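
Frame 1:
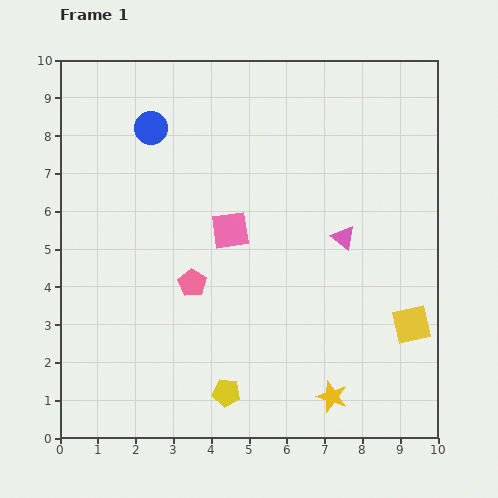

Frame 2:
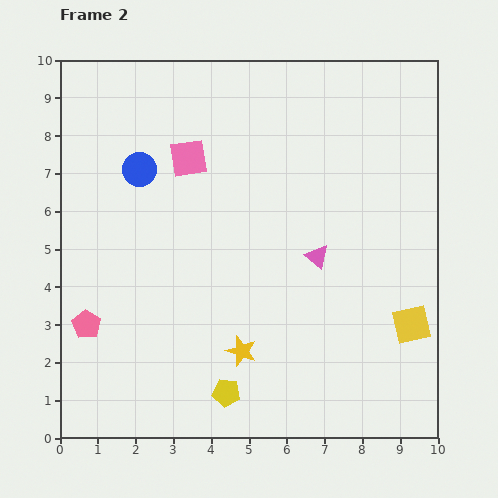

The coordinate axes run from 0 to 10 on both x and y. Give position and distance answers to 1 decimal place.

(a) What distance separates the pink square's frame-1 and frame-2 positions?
2.2

The pink square moved from (4.5, 5.5) to (3.4, 7.4), a distance of √(1.1² + 1.9²) ≈ 2.2.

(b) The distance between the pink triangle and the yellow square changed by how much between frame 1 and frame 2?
+0.2

Distance in frame 1: 2.9. Distance in frame 2: 3.1.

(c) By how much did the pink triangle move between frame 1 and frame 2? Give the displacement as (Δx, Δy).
(-0.7, -0.5)

The pink triangle was at (7.5, 5.3) in frame 1 and (6.8, 4.8) in frame 2.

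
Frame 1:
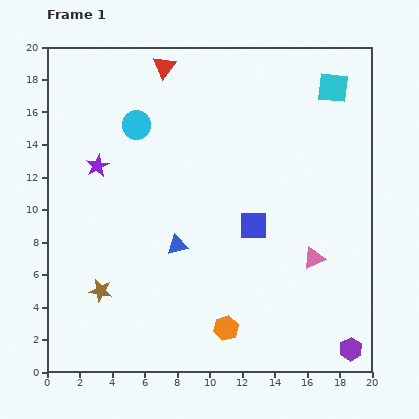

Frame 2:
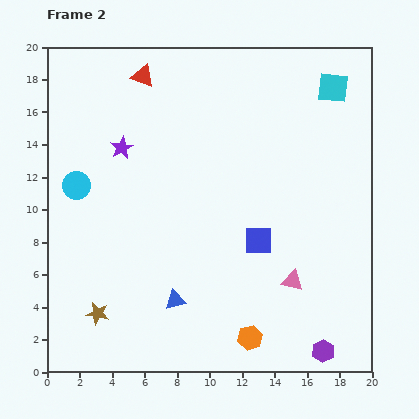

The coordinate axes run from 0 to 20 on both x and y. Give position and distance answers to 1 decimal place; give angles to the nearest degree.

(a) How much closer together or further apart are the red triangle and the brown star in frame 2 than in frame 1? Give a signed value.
+0.6

Distance in frame 1: 14.3. Distance in frame 2: 14.9.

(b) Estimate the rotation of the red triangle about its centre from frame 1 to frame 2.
49° counter-clockwise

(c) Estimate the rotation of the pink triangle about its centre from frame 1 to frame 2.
39° clockwise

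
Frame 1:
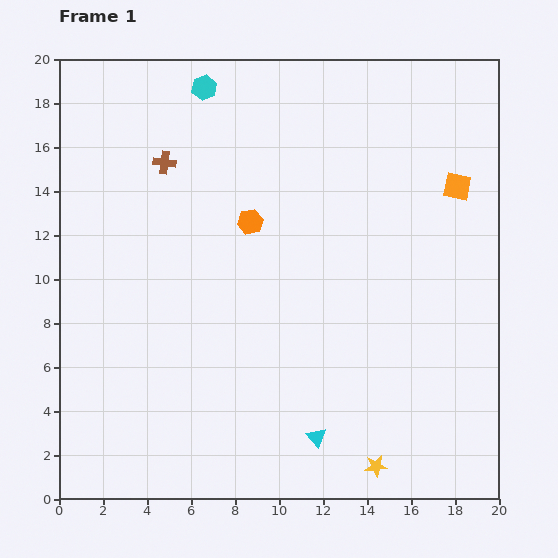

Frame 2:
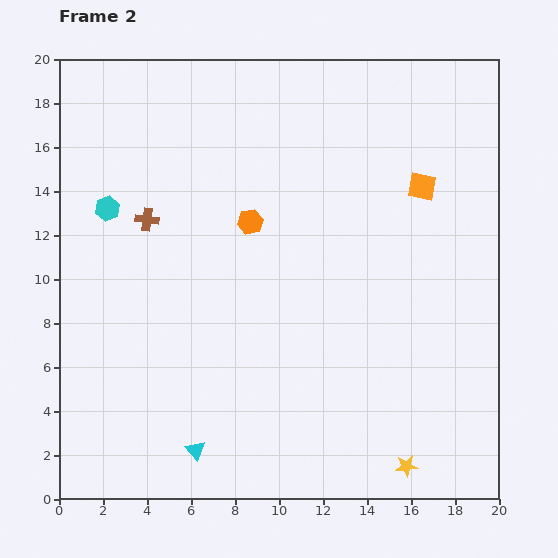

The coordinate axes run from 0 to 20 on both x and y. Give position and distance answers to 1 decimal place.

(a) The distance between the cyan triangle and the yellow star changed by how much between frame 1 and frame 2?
+6.6

Distance in frame 1: 3.0. Distance in frame 2: 9.6.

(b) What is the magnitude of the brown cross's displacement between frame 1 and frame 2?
2.7

The brown cross moved from (4.8, 15.3) to (4.0, 12.7), a distance of √(0.8² + 2.6²) ≈ 2.7.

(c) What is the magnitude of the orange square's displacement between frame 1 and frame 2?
1.6

The orange square moved from (18.1, 14.2) to (16.5, 14.2), a distance of √(1.6² + 0.0²) ≈ 1.6.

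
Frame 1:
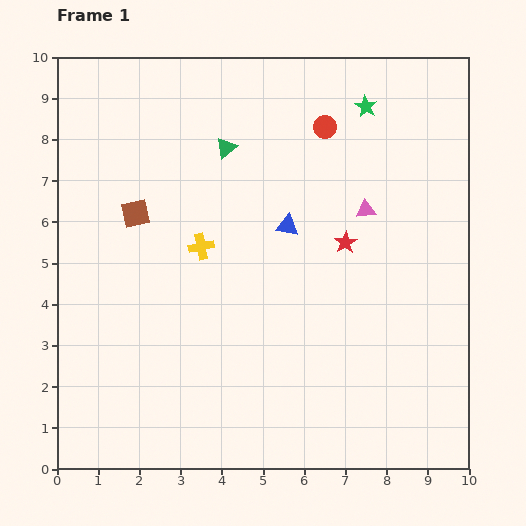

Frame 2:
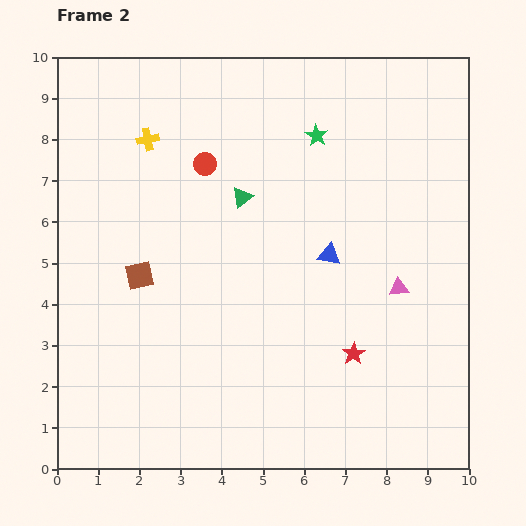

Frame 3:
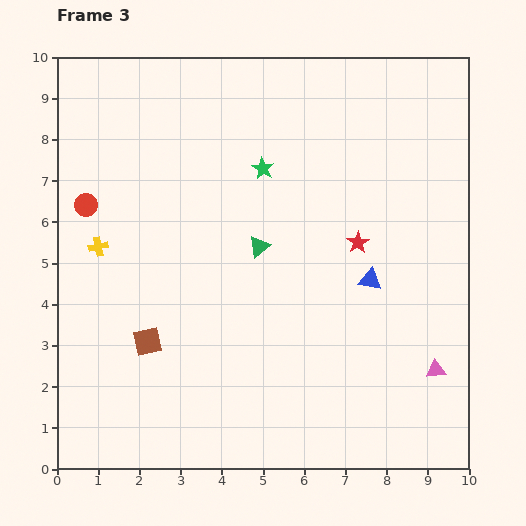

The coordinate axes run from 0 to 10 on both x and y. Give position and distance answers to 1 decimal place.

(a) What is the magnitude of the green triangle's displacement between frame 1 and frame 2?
1.3

The green triangle moved from (4.1, 7.8) to (4.5, 6.6), a distance of √(0.4² + 1.2²) ≈ 1.3.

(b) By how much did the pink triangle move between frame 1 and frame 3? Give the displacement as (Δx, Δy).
(1.7, -3.9)

The pink triangle was at (7.5, 6.3) in frame 1 and (9.2, 2.4) in frame 3.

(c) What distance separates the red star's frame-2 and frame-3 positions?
2.7

The red star moved from (7.2, 2.8) to (7.3, 5.5), a distance of √(0.1² + 2.7²) ≈ 2.7.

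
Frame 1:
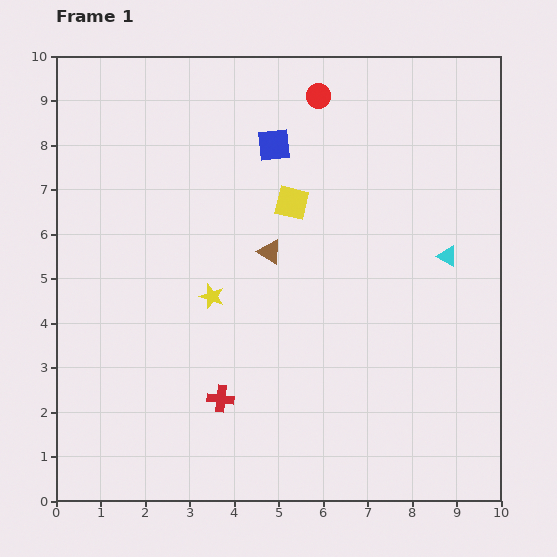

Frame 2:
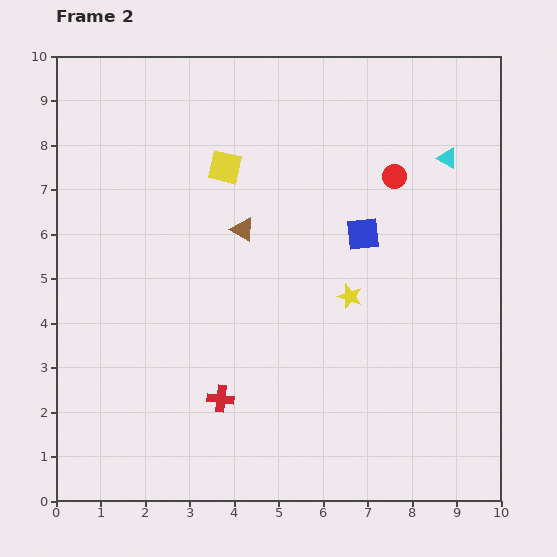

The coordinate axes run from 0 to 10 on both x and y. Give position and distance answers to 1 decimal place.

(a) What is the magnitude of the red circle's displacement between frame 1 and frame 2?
2.5

The red circle moved from (5.9, 9.1) to (7.6, 7.3), a distance of √(1.7² + 1.8²) ≈ 2.5.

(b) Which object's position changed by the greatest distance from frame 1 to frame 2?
the yellow star

(moved 3.1; next 2.8)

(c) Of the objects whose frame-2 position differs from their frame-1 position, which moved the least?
the brown triangle

(moved 0.8)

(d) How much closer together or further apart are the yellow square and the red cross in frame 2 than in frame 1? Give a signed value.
+0.5

Distance in frame 1: 4.7. Distance in frame 2: 5.2.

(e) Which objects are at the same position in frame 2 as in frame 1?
the red cross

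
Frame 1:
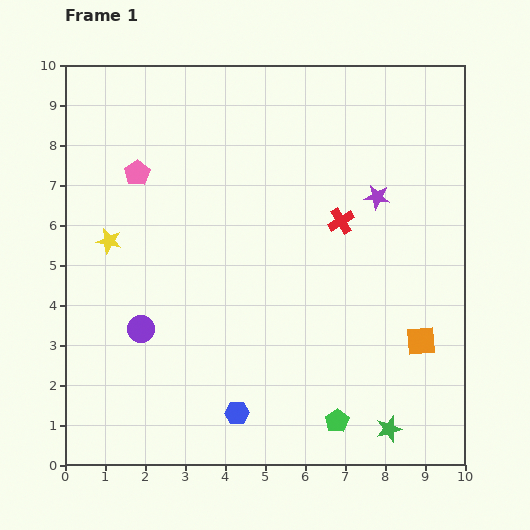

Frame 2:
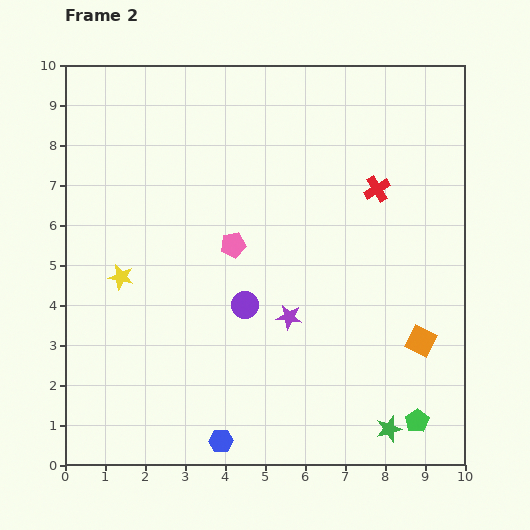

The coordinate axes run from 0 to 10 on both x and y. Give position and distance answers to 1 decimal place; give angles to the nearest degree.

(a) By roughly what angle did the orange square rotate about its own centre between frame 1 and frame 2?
29° clockwise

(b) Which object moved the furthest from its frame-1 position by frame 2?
the purple star

(moved 3.7; next 3.0)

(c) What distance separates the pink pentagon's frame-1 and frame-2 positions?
3.0

The pink pentagon moved from (1.8, 7.3) to (4.2, 5.5), a distance of √(2.4² + 1.8²) ≈ 3.0.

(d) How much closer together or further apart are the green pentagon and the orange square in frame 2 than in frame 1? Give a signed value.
-0.9

Distance in frame 1: 2.9. Distance in frame 2: 2.0.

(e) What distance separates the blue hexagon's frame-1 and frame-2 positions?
0.8

The blue hexagon moved from (4.3, 1.3) to (3.9, 0.6), a distance of √(0.4² + 0.7²) ≈ 0.8.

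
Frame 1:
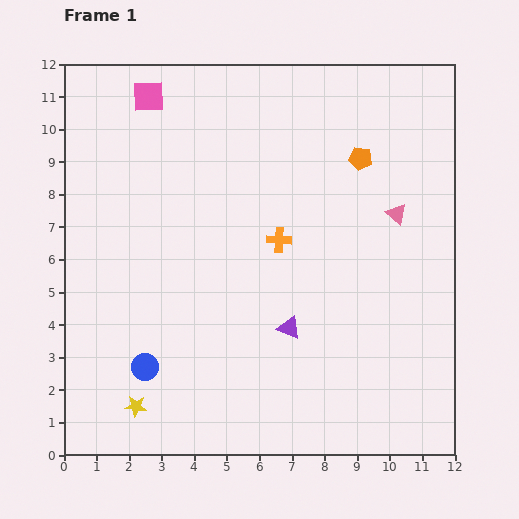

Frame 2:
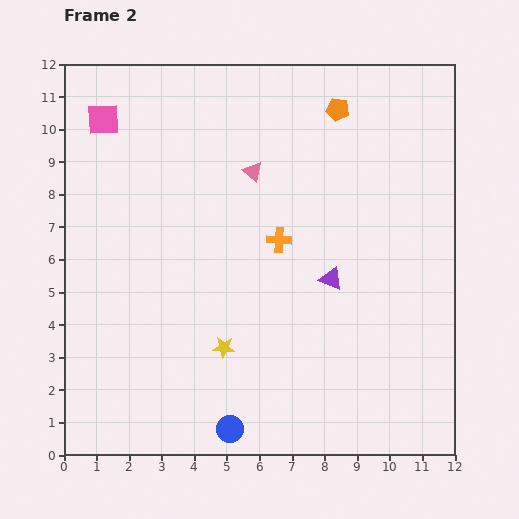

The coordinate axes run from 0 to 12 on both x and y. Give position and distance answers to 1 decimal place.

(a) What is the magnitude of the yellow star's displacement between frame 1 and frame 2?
3.2

The yellow star moved from (2.2, 1.5) to (4.9, 3.3), a distance of √(2.7² + 1.8²) ≈ 3.2.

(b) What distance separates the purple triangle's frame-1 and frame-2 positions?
2.0

The purple triangle moved from (6.9, 3.9) to (8.2, 5.4), a distance of √(1.3² + 1.5²) ≈ 2.0.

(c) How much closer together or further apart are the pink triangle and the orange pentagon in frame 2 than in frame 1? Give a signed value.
+1.2

Distance in frame 1: 2.0. Distance in frame 2: 3.2.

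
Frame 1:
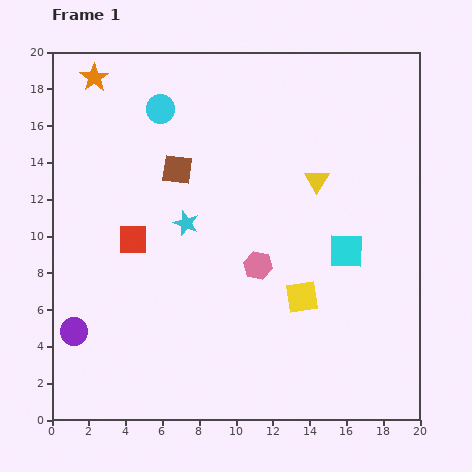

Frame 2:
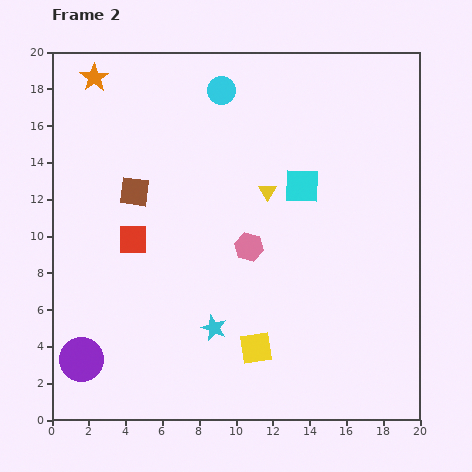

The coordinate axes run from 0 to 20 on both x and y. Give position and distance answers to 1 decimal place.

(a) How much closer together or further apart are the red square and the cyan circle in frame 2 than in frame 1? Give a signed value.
+2.1

Distance in frame 1: 7.3. Distance in frame 2: 9.4.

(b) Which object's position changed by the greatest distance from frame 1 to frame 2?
the cyan star

(moved 5.9; next 4.2)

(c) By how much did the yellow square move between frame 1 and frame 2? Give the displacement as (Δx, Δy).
(-2.5, -2.8)

The yellow square was at (13.6, 6.7) in frame 1 and (11.1, 3.9) in frame 2.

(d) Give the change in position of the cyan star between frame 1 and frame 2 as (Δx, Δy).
(1.5, -5.7)

The cyan star was at (7.3, 10.7) in frame 1 and (8.8, 5.0) in frame 2.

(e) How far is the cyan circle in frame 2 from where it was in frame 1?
3.4

The cyan circle moved from (5.9, 16.9) to (9.2, 17.9), a distance of √(3.3² + 1.0²) ≈ 3.4.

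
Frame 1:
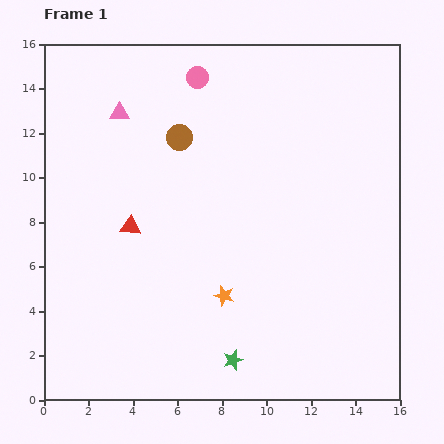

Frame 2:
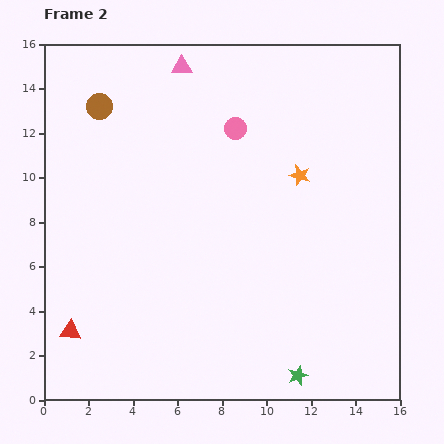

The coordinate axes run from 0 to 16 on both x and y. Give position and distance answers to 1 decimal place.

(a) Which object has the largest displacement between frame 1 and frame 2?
the orange star

(moved 6.4; next 5.4)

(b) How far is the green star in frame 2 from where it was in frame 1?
3.0

The green star moved from (8.5, 1.8) to (11.4, 1.1), a distance of √(2.9² + 0.7²) ≈ 3.0.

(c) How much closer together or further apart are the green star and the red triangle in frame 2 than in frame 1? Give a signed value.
+2.8

Distance in frame 1: 7.6. Distance in frame 2: 10.4.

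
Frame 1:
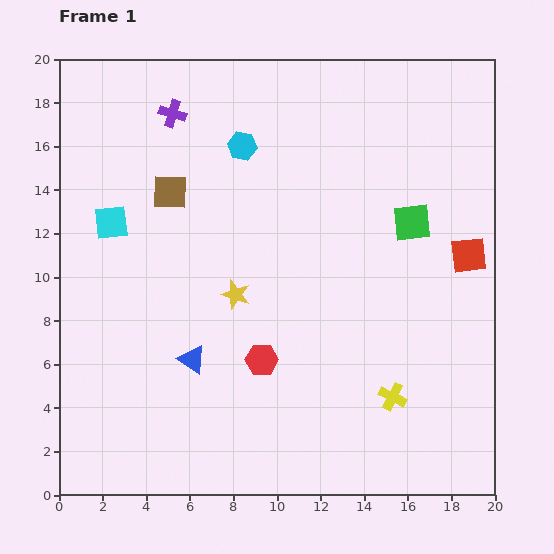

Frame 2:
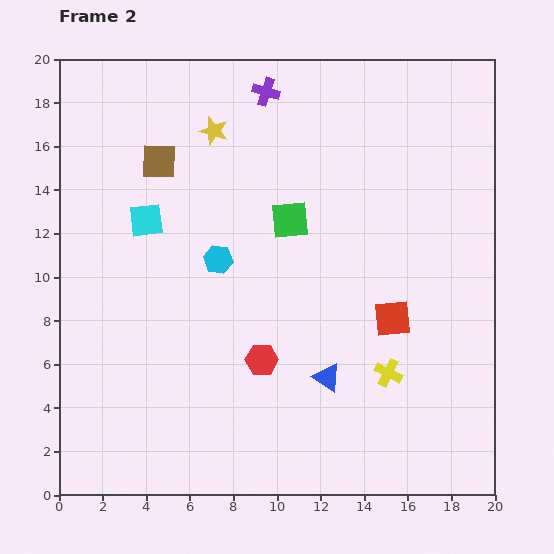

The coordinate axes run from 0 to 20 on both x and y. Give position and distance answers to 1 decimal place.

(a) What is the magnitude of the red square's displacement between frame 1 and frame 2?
4.5

The red square moved from (18.8, 11.0) to (15.3, 8.1), a distance of √(3.5² + 2.9²) ≈ 4.5.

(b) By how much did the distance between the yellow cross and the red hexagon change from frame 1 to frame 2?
-0.4

Distance in frame 1: 6.2. Distance in frame 2: 5.8.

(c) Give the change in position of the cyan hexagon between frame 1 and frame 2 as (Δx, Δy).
(-1.1, -5.2)

The cyan hexagon was at (8.4, 16.0) in frame 1 and (7.3, 10.8) in frame 2.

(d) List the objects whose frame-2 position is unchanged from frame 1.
the red hexagon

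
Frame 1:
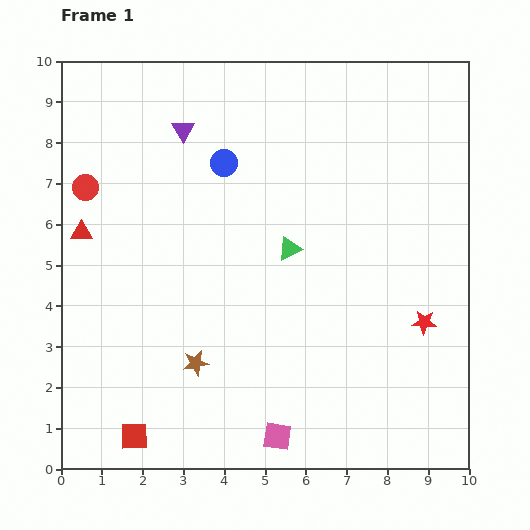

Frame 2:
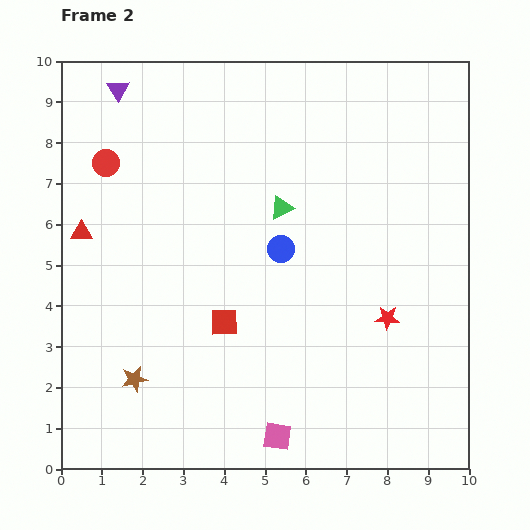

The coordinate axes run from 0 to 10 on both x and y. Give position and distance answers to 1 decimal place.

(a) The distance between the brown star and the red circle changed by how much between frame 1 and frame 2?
+0.2

Distance in frame 1: 5.1. Distance in frame 2: 5.3.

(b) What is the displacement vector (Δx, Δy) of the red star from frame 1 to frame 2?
(-0.9, 0.1)

The red star was at (8.9, 3.6) in frame 1 and (8.0, 3.7) in frame 2.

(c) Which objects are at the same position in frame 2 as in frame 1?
the pink square, the red triangle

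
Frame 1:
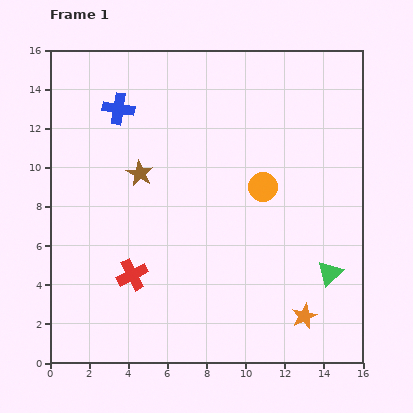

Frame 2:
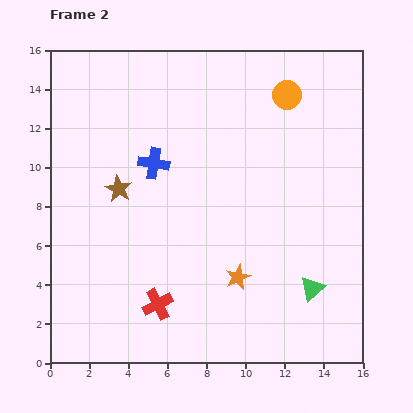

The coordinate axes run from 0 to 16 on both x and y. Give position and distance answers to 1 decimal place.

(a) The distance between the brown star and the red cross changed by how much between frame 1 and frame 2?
+1.0

Distance in frame 1: 5.2. Distance in frame 2: 6.2.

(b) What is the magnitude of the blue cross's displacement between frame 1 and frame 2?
3.3

The blue cross moved from (3.5, 13.0) to (5.3, 10.2), a distance of √(1.8² + 2.8²) ≈ 3.3.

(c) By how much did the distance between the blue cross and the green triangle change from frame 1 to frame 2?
-3.4

Distance in frame 1: 13.7. Distance in frame 2: 10.3.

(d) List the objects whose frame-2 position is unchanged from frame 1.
none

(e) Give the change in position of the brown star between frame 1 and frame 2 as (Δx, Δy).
(-1.1, -0.8)

The brown star was at (4.6, 9.7) in frame 1 and (3.5, 8.9) in frame 2.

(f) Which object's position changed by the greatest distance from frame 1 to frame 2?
the orange circle

(moved 4.9; next 3.9)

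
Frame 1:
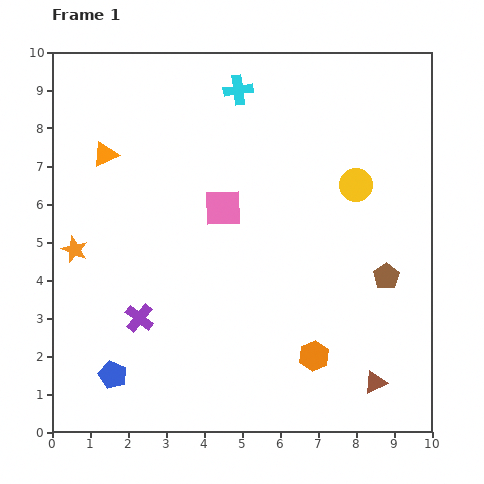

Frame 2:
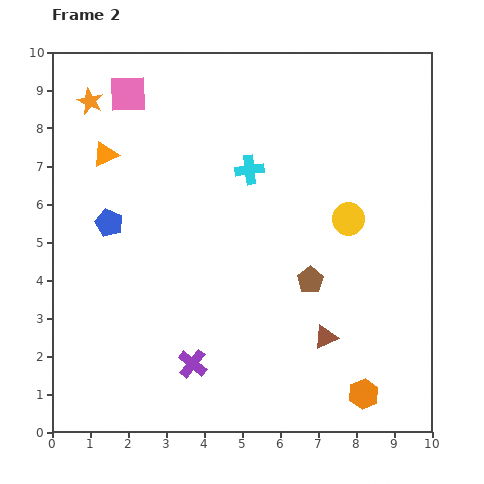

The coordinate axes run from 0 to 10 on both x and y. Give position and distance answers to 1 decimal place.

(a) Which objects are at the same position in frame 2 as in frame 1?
the orange triangle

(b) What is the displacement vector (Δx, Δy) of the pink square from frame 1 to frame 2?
(-2.5, 3.0)

The pink square was at (4.5, 5.9) in frame 1 and (2.0, 8.9) in frame 2.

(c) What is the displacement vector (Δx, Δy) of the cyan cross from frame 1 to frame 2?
(0.3, -2.1)

The cyan cross was at (4.9, 9.0) in frame 1 and (5.2, 6.9) in frame 2.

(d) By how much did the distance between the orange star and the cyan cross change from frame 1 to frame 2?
-1.4

Distance in frame 1: 6.0. Distance in frame 2: 4.6.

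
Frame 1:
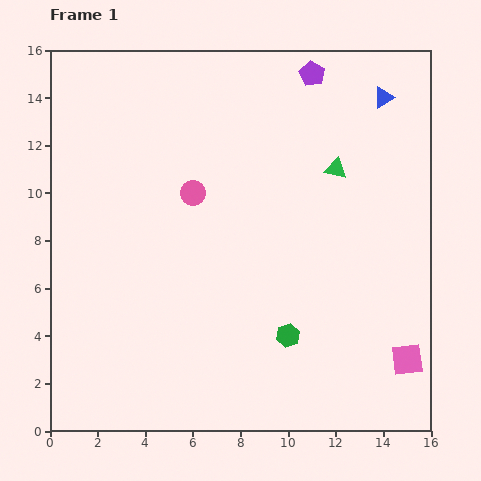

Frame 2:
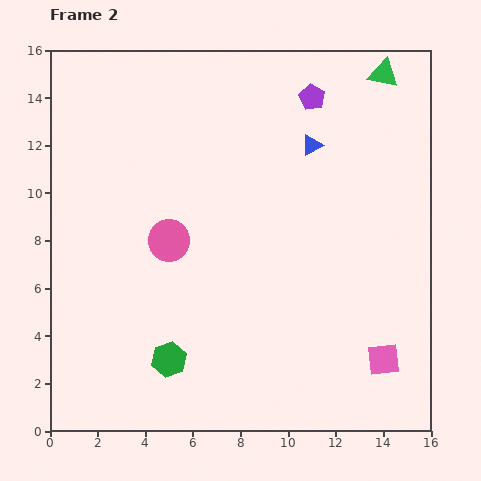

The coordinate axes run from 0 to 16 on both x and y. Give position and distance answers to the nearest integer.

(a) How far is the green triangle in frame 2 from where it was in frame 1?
4

The green triangle moved from (12, 11) to (14, 15), a distance of √(2² + 4²) ≈ 4.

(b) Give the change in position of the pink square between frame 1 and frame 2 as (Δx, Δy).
(-1, 0)

The pink square was at (15, 3) in frame 1 and (14, 3) in frame 2.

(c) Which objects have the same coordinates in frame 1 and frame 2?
none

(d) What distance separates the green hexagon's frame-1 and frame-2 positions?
5

The green hexagon moved from (10, 4) to (5, 3), a distance of √(5² + 1²) ≈ 5.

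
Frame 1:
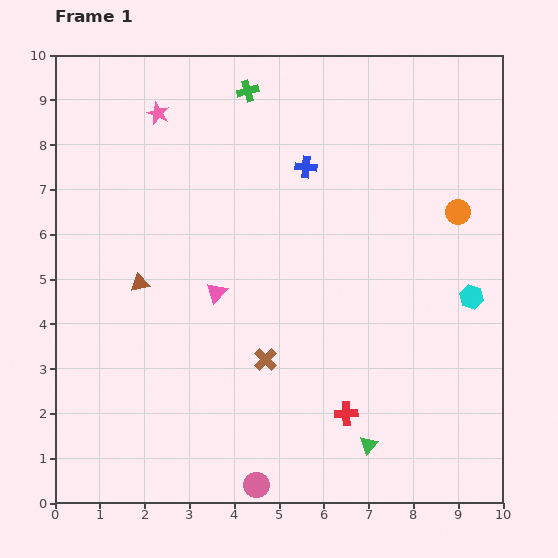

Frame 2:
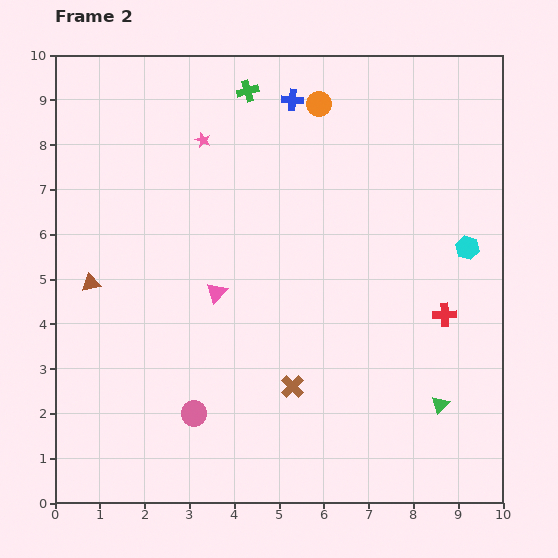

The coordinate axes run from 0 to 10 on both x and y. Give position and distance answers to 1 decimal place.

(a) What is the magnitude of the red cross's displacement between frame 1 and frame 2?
3.1

The red cross moved from (6.5, 2.0) to (8.7, 4.2), a distance of √(2.2² + 2.2²) ≈ 3.1.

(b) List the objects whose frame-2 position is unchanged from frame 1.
the pink triangle, the green cross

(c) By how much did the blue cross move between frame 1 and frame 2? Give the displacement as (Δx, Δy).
(-0.3, 1.5)

The blue cross was at (5.6, 7.5) in frame 1 and (5.3, 9.0) in frame 2.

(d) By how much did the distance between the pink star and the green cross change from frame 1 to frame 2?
-0.6

Distance in frame 1: 2.1. Distance in frame 2: 1.5.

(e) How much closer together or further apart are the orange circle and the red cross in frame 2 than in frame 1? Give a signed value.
+0.4

Distance in frame 1: 5.1. Distance in frame 2: 5.5.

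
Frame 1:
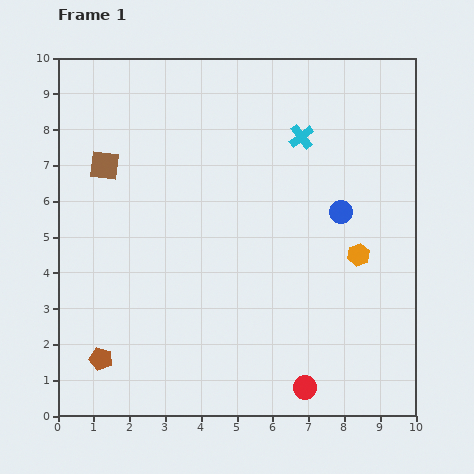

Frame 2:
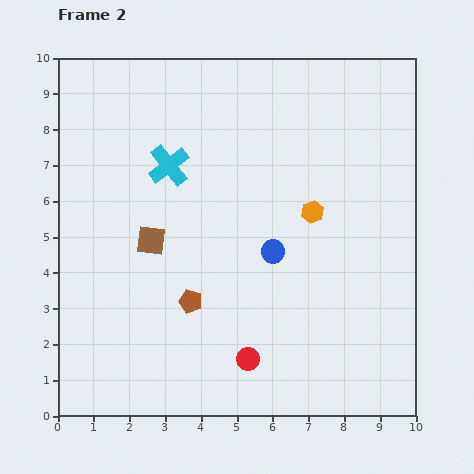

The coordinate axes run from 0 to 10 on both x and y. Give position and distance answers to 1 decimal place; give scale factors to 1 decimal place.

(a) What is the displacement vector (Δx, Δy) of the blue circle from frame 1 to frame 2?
(-1.9, -1.1)

The blue circle was at (7.9, 5.7) in frame 1 and (6.0, 4.6) in frame 2.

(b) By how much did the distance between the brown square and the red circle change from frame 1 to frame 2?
-4.1

Distance in frame 1: 8.4. Distance in frame 2: 4.3.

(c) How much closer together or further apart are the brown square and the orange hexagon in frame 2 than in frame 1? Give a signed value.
-2.9

Distance in frame 1: 7.5. Distance in frame 2: 4.6.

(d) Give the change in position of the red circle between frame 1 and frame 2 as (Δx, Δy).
(-1.6, 0.8)

The red circle was at (6.9, 0.8) in frame 1 and (5.3, 1.6) in frame 2.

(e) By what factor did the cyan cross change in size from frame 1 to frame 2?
1.7×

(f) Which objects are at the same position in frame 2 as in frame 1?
none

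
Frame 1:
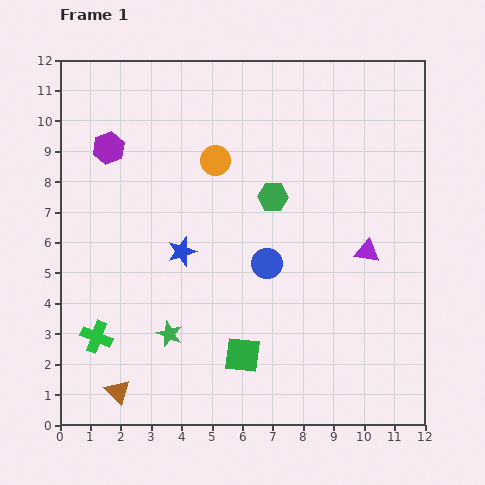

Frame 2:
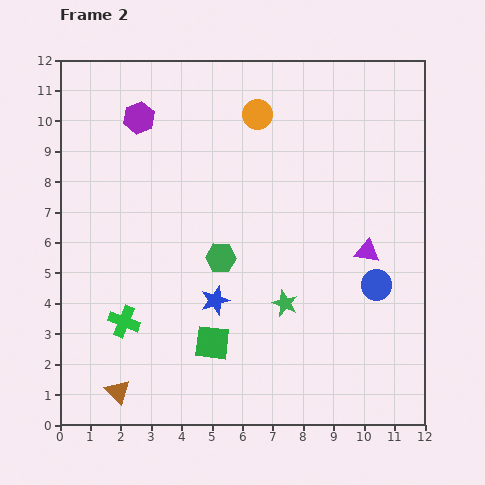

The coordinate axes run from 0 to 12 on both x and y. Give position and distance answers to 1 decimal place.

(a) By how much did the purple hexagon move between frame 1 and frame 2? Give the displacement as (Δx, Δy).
(1.0, 1.0)

The purple hexagon was at (1.6, 9.1) in frame 1 and (2.6, 10.1) in frame 2.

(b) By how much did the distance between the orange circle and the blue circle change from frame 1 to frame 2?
+3.0

Distance in frame 1: 3.8. Distance in frame 2: 6.8.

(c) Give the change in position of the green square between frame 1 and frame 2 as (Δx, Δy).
(-1.0, 0.4)

The green square was at (6.0, 2.3) in frame 1 and (5.0, 2.7) in frame 2.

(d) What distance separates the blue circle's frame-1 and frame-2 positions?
3.7

The blue circle moved from (6.8, 5.3) to (10.4, 4.6), a distance of √(3.6² + 0.7²) ≈ 3.7.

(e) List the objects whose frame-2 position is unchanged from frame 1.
the purple triangle, the brown triangle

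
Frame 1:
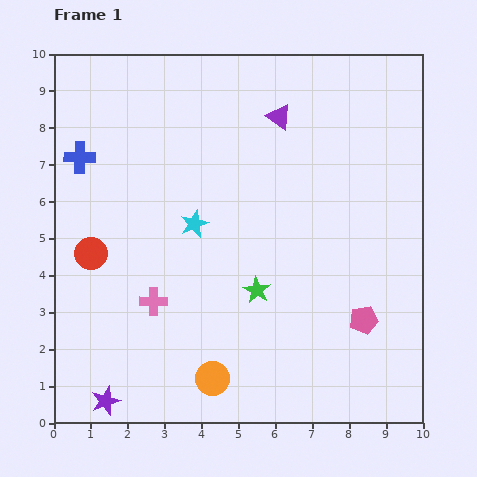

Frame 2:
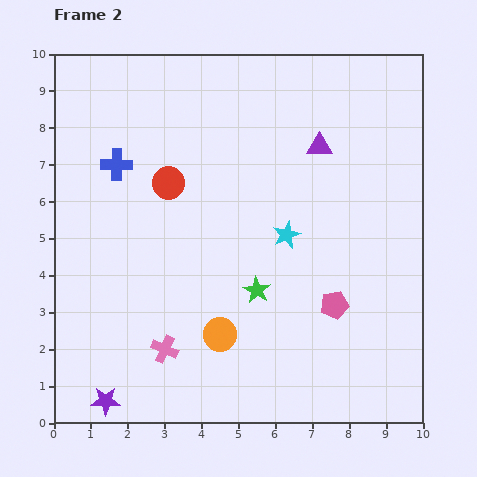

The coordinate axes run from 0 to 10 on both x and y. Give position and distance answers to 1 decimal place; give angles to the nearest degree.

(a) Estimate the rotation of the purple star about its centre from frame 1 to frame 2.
20° clockwise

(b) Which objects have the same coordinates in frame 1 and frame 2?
the green star, the purple star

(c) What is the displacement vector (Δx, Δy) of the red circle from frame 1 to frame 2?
(2.1, 1.9)

The red circle was at (1.0, 4.6) in frame 1 and (3.1, 6.5) in frame 2.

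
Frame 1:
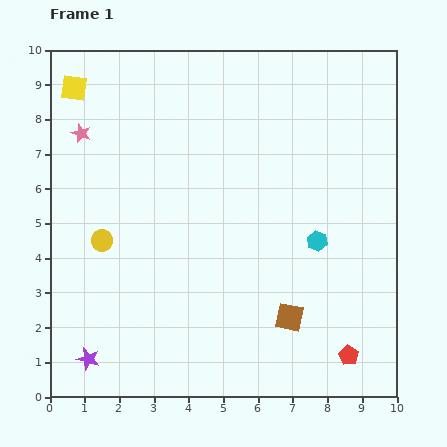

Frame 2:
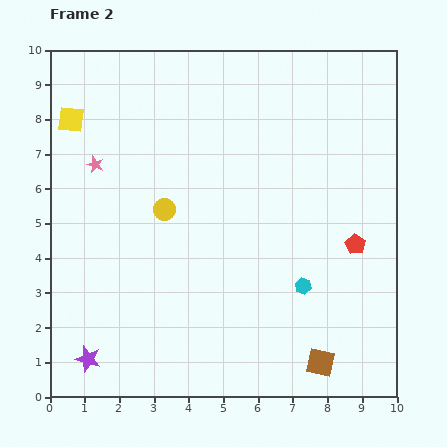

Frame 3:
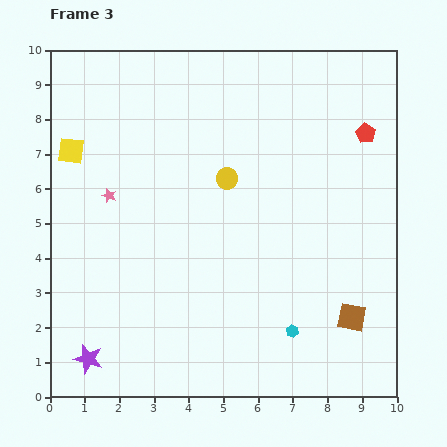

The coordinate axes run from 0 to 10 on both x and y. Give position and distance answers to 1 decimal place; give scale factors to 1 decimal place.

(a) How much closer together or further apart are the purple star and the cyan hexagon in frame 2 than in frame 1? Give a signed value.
-0.9

Distance in frame 1: 7.4. Distance in frame 2: 6.5.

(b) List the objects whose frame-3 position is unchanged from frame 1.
the purple star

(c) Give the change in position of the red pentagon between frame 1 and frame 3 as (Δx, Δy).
(0.5, 6.4)

The red pentagon was at (8.6, 1.2) in frame 1 and (9.1, 7.6) in frame 3.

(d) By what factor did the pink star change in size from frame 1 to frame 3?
0.8×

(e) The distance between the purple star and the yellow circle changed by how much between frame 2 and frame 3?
+1.8

Distance in frame 2: 4.8. Distance in frame 3: 6.6.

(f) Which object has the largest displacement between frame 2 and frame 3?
the red pentagon

(moved 3.2; next 2.0)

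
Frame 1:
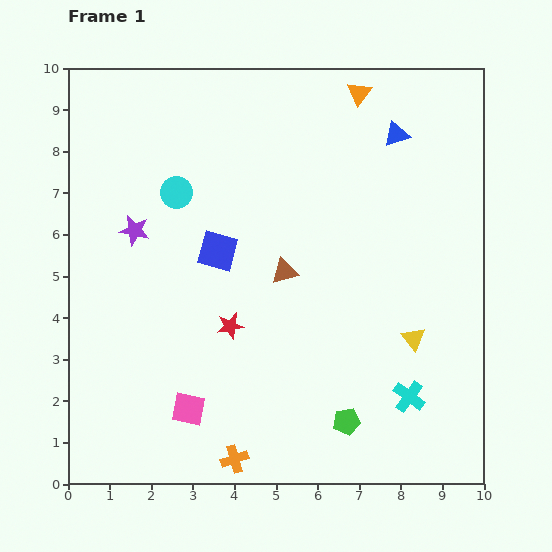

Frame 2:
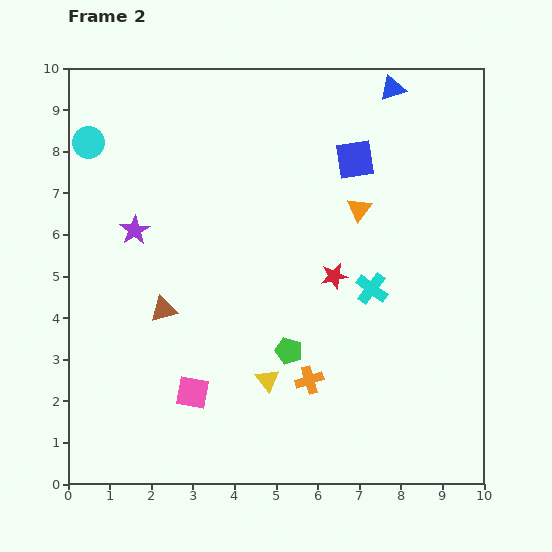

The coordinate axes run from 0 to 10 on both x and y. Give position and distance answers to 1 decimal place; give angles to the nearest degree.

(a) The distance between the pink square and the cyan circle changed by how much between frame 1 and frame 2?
+1.3

Distance in frame 1: 5.2. Distance in frame 2: 6.5.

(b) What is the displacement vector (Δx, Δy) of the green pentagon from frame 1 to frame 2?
(-1.4, 1.7)

The green pentagon was at (6.7, 1.5) in frame 1 and (5.3, 3.2) in frame 2.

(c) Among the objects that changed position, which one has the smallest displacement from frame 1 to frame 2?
the pink square

(moved 0.4)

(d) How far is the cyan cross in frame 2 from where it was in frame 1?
2.8

The cyan cross moved from (8.2, 2.1) to (7.3, 4.7), a distance of √(0.9² + 2.6²) ≈ 2.8.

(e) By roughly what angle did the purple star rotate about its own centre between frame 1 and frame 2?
29° clockwise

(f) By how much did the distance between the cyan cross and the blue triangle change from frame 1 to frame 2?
-1.5

Distance in frame 1: 6.3. Distance in frame 2: 4.8.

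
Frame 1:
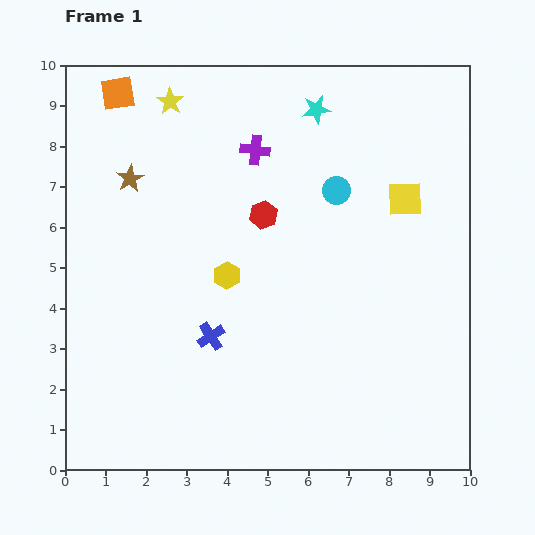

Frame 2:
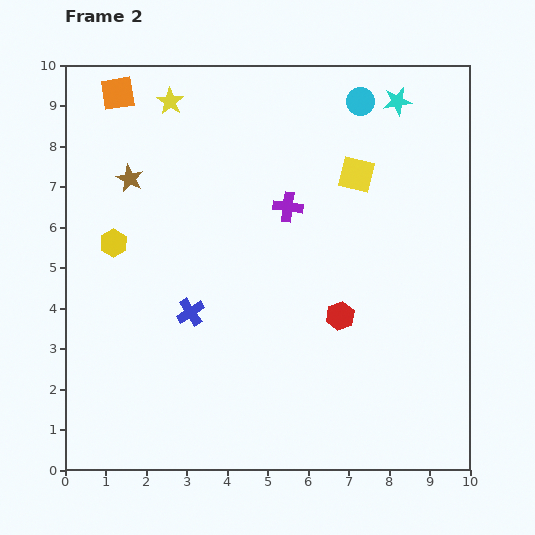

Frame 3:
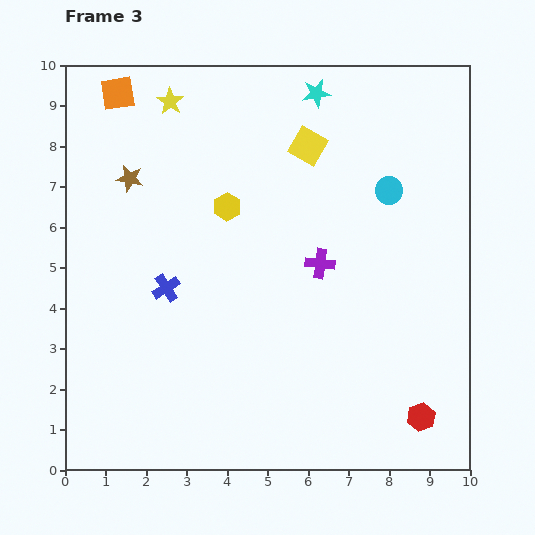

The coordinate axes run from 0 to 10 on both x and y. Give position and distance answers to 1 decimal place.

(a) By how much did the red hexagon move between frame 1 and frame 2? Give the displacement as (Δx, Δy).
(1.9, -2.5)

The red hexagon was at (4.9, 6.3) in frame 1 and (6.8, 3.8) in frame 2.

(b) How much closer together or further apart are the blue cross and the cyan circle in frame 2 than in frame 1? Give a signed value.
+1.9

Distance in frame 1: 4.8. Distance in frame 2: 6.7.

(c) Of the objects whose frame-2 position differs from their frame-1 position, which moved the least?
the blue cross

(moved 0.8)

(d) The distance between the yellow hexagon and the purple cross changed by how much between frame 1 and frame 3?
-0.5

Distance in frame 1: 3.2. Distance in frame 3: 2.7.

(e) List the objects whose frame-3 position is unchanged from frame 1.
the brown star, the yellow star, the orange square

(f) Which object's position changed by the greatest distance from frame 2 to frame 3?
the red hexagon

(moved 3.2; next 2.9)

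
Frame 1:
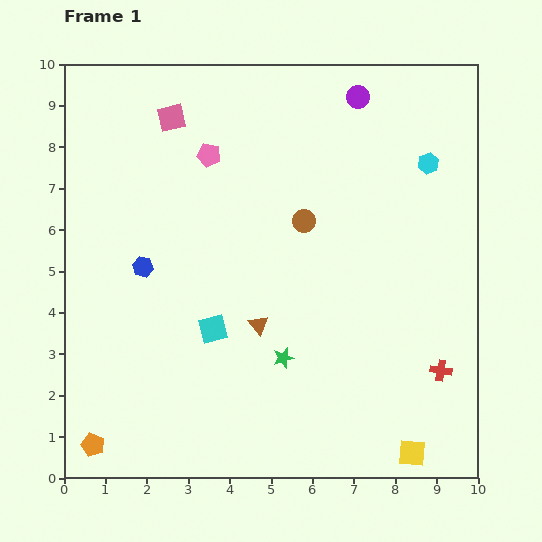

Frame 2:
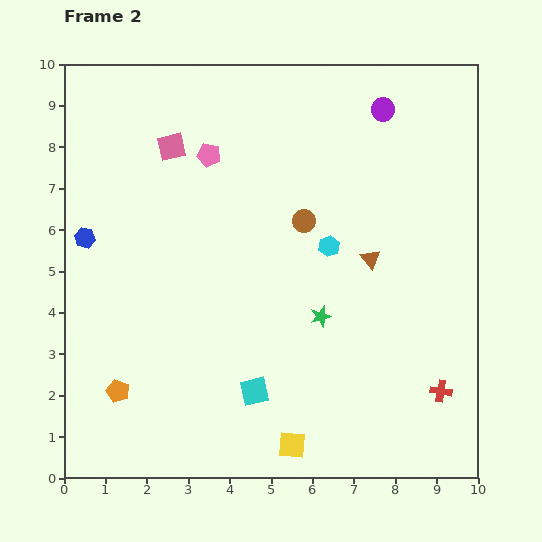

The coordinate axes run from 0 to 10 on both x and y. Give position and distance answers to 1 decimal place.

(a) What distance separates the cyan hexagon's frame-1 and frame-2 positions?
3.1

The cyan hexagon moved from (8.8, 7.6) to (6.4, 5.6), a distance of √(2.4² + 2.0²) ≈ 3.1.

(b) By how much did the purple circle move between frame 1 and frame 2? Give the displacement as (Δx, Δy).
(0.6, -0.3)

The purple circle was at (7.1, 9.2) in frame 1 and (7.7, 8.9) in frame 2.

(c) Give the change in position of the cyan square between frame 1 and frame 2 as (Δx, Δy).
(1.0, -1.5)

The cyan square was at (3.6, 3.6) in frame 1 and (4.6, 2.1) in frame 2.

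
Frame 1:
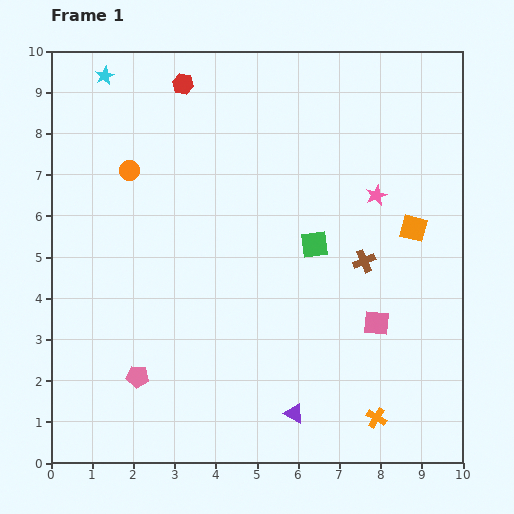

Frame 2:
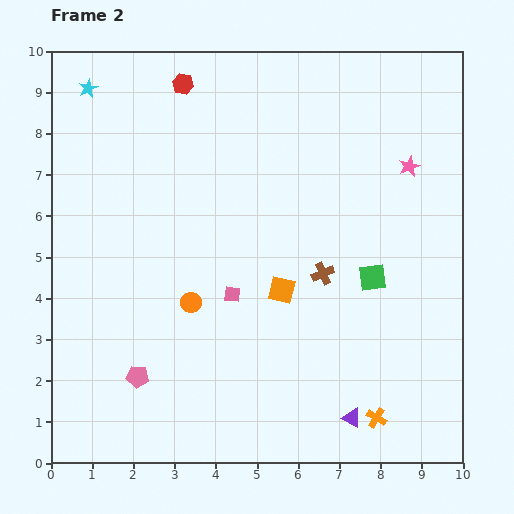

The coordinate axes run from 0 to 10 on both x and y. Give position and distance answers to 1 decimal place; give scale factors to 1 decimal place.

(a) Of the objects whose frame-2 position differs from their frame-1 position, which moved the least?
the cyan star

(moved 0.5)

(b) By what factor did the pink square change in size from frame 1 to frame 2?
0.6×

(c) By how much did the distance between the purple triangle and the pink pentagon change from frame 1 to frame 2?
+1.4

Distance in frame 1: 3.9. Distance in frame 2: 5.3.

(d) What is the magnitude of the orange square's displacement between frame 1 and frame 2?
3.5

The orange square moved from (8.8, 5.7) to (5.6, 4.2), a distance of √(3.2² + 1.5²) ≈ 3.5.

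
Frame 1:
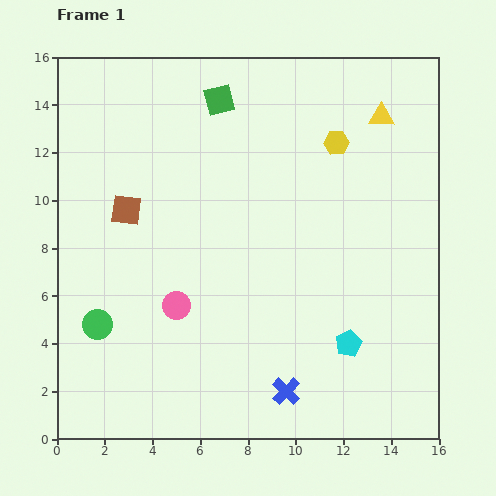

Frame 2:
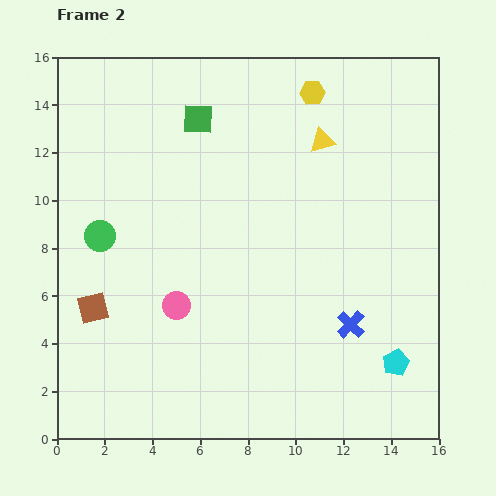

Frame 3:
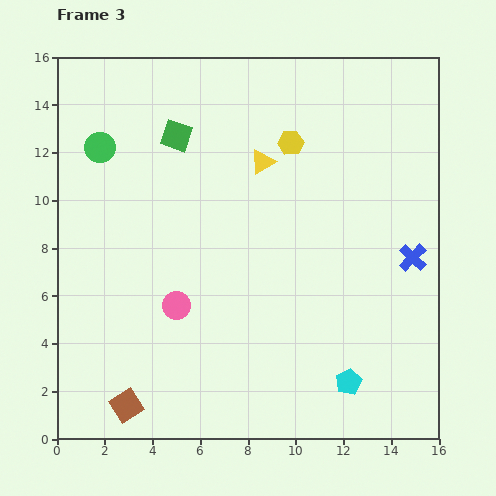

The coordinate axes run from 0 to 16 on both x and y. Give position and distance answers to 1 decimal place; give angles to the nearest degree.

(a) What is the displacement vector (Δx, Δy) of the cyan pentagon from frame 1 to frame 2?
(2.0, -0.8)

The cyan pentagon was at (12.2, 4.0) in frame 1 and (14.2, 3.2) in frame 2.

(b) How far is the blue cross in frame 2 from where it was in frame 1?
3.9

The blue cross moved from (9.6, 2.0) to (12.3, 4.8), a distance of √(2.7² + 2.8²) ≈ 3.9.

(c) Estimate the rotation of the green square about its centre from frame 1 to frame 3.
34° clockwise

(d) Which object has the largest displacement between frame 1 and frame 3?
the brown square

(moved 8.2; next 7.7)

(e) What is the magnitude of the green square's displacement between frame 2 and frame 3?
1.1

The green square moved from (5.9, 13.4) to (5.0, 12.7), a distance of √(0.9² + 0.7²) ≈ 1.1.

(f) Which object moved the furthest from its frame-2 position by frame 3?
the brown square

(moved 4.3; next 3.8)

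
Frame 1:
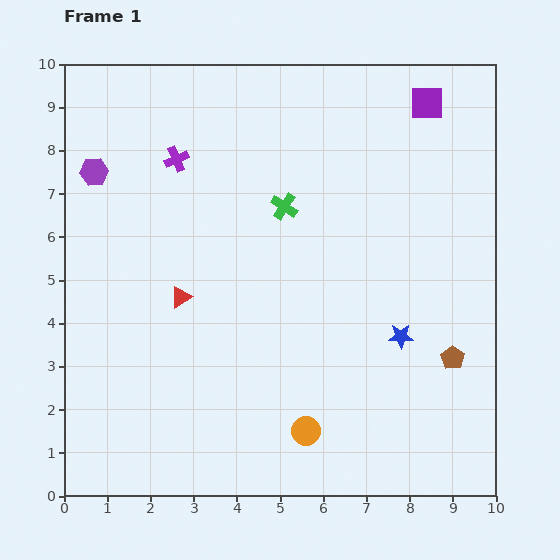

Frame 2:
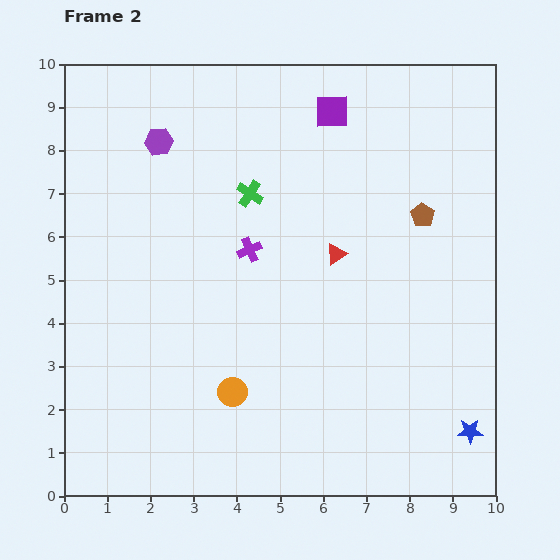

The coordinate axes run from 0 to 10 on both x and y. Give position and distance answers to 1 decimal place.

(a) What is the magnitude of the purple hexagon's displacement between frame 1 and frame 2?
1.7

The purple hexagon moved from (0.7, 7.5) to (2.2, 8.2), a distance of √(1.5² + 0.7²) ≈ 1.7.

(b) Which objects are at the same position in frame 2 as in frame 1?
none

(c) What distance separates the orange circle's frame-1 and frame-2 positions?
1.9

The orange circle moved from (5.6, 1.5) to (3.9, 2.4), a distance of √(1.7² + 0.9²) ≈ 1.9.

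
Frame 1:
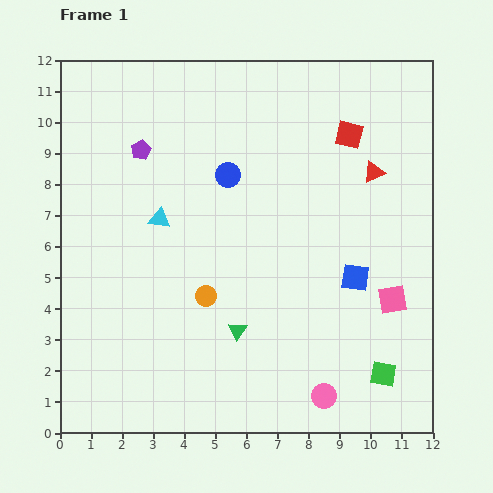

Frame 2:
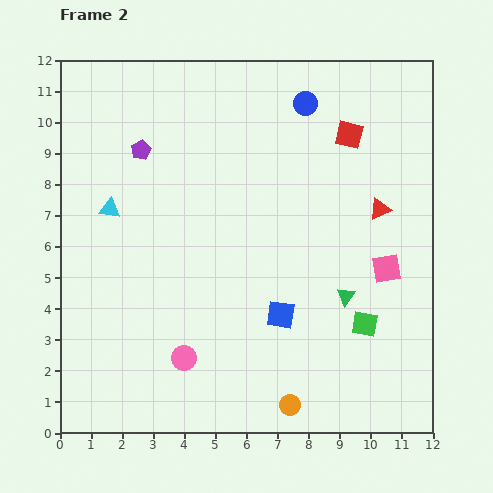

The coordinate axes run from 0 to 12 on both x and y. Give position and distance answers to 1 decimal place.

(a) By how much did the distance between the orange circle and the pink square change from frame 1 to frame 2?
-0.6

Distance in frame 1: 6.0. Distance in frame 2: 5.4.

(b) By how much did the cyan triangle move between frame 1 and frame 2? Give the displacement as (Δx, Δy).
(-1.6, 0.3)

The cyan triangle was at (3.2, 6.9) in frame 1 and (1.6, 7.2) in frame 2.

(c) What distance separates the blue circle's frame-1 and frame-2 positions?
3.4

The blue circle moved from (5.4, 8.3) to (7.9, 10.6), a distance of √(2.5² + 2.3²) ≈ 3.4.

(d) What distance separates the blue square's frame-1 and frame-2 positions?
2.7

The blue square moved from (9.5, 5.0) to (7.1, 3.8), a distance of √(2.4² + 1.2²) ≈ 2.7.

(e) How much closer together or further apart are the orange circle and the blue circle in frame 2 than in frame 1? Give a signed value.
+5.7

Distance in frame 1: 4.0. Distance in frame 2: 9.7.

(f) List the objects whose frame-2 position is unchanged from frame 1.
the red square, the purple pentagon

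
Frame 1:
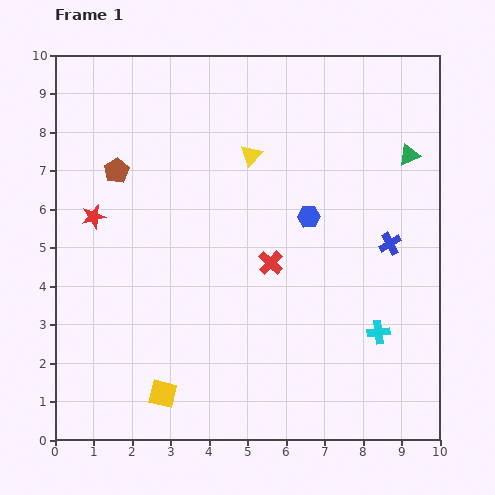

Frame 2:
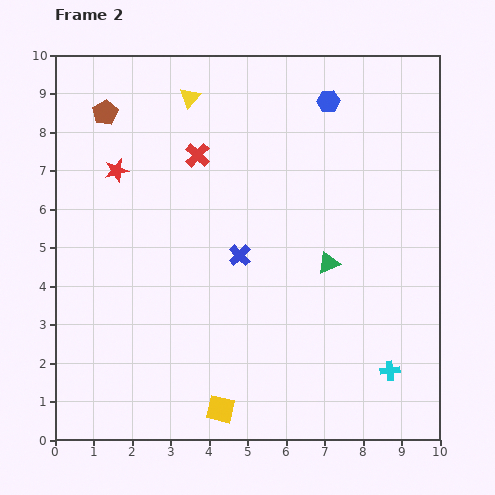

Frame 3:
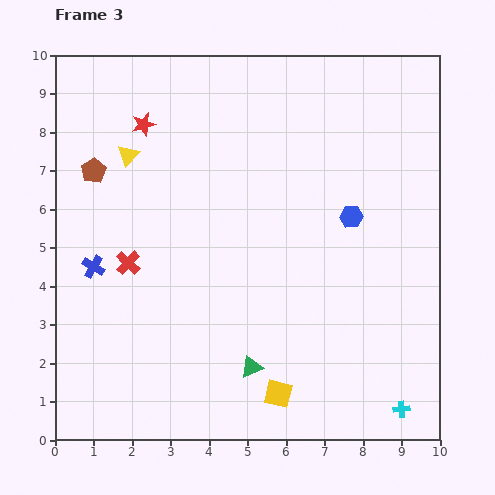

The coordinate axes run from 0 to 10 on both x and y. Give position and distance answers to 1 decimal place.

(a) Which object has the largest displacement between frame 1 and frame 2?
the blue cross

(moved 3.9; next 3.5)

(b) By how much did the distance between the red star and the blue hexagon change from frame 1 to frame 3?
+0.3

Distance in frame 1: 5.6. Distance in frame 3: 5.9.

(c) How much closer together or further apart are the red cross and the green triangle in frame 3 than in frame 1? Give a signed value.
-0.4

Distance in frame 1: 4.6. Distance in frame 3: 4.2.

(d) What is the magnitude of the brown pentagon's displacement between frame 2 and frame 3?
1.5

The brown pentagon moved from (1.3, 8.5) to (1.0, 7.0), a distance of √(0.3² + 1.5²) ≈ 1.5.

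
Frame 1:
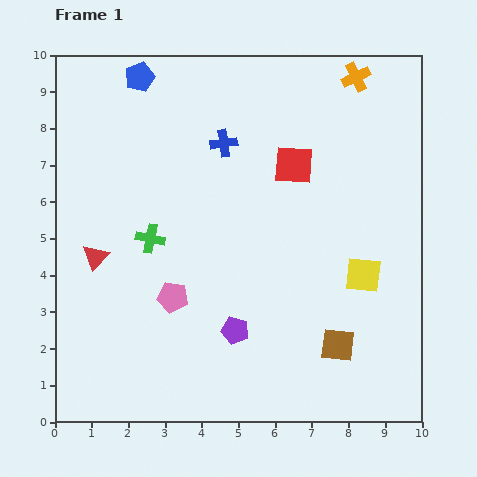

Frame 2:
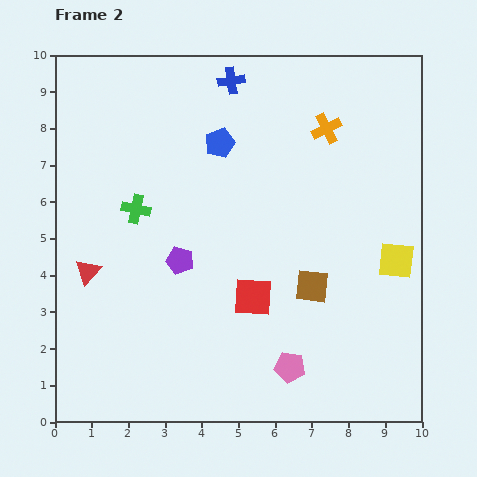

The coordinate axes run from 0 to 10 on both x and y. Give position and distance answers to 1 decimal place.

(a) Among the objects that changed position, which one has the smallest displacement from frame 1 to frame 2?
the red triangle

(moved 0.4)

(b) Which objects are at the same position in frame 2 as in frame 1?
none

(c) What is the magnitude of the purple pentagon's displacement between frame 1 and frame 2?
2.4

The purple pentagon moved from (4.9, 2.5) to (3.4, 4.4), a distance of √(1.5² + 1.9²) ≈ 2.4.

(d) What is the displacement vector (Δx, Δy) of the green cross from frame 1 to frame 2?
(-0.4, 0.8)

The green cross was at (2.6, 5.0) in frame 1 and (2.2, 5.8) in frame 2.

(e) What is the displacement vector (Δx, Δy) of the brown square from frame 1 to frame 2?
(-0.7, 1.6)

The brown square was at (7.7, 2.1) in frame 1 and (7.0, 3.7) in frame 2.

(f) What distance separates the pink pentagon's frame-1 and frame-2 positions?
3.7

The pink pentagon moved from (3.2, 3.4) to (6.4, 1.5), a distance of √(3.2² + 1.9²) ≈ 3.7.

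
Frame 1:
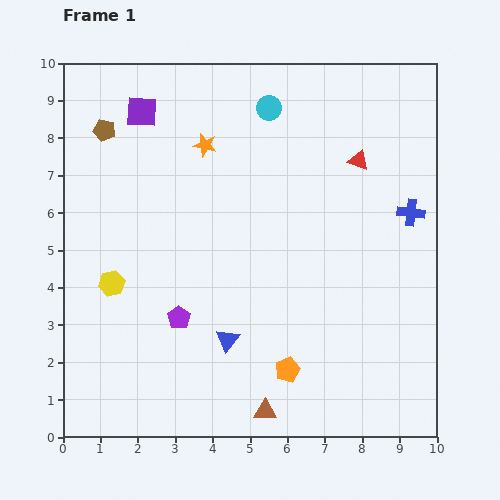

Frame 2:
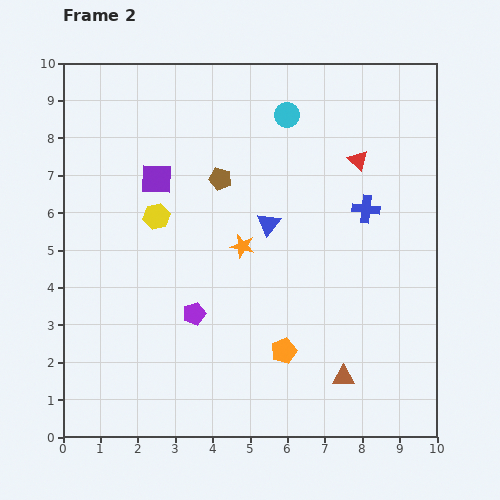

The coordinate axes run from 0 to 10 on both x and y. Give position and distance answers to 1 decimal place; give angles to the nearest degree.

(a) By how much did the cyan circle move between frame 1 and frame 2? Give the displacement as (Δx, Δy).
(0.5, -0.2)

The cyan circle was at (5.5, 8.8) in frame 1 and (6.0, 8.6) in frame 2.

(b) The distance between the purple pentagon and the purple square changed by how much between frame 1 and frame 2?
-1.9

Distance in frame 1: 5.6. Distance in frame 2: 3.7.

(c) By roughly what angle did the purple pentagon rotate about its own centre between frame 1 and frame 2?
18° clockwise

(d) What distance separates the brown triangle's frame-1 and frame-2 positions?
2.3

The brown triangle moved from (5.4, 0.7) to (7.5, 1.6), a distance of √(2.1² + 0.9²) ≈ 2.3.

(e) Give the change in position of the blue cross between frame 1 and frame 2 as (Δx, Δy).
(-1.2, 0.1)

The blue cross was at (9.3, 6.0) in frame 1 and (8.1, 6.1) in frame 2.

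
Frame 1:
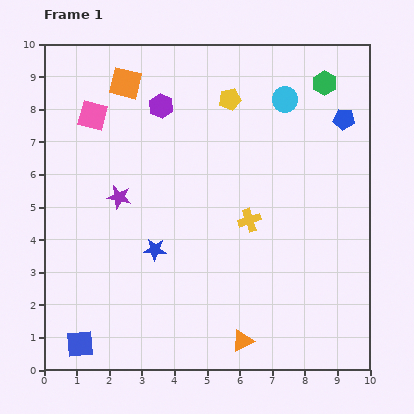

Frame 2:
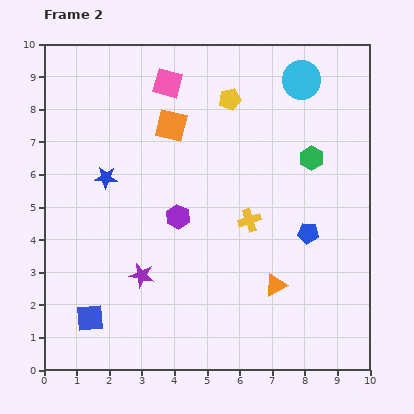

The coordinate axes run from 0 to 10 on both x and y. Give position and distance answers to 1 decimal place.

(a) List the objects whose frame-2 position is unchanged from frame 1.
the yellow cross, the yellow pentagon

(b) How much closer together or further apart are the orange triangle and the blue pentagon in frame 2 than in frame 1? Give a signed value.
-5.6

Distance in frame 1: 7.5. Distance in frame 2: 1.9.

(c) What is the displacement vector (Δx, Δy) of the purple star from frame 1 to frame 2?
(0.7, -2.4)

The purple star was at (2.3, 5.3) in frame 1 and (3.0, 2.9) in frame 2.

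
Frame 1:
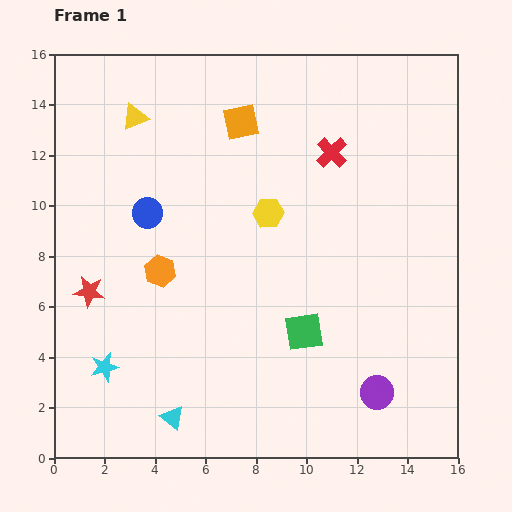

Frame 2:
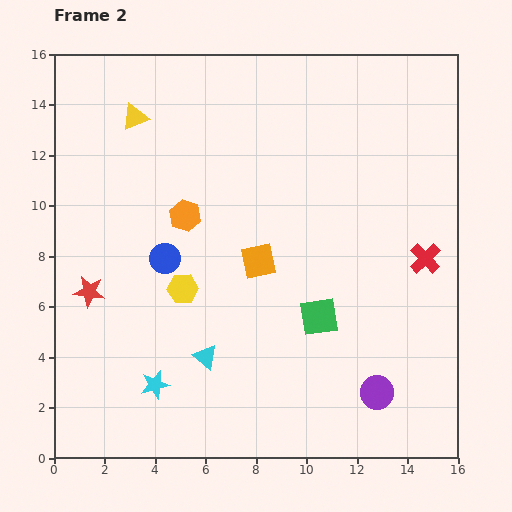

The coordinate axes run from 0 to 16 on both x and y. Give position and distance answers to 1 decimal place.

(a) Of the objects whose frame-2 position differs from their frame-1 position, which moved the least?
the green square

(moved 0.8)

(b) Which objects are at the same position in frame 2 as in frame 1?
the yellow triangle, the purple circle, the red star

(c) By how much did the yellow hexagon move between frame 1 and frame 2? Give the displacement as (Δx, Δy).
(-3.4, -3.0)

The yellow hexagon was at (8.5, 9.7) in frame 1 and (5.1, 6.7) in frame 2.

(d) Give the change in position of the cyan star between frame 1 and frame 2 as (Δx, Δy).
(2.0, -0.7)

The cyan star was at (2.0, 3.6) in frame 1 and (4.0, 2.9) in frame 2.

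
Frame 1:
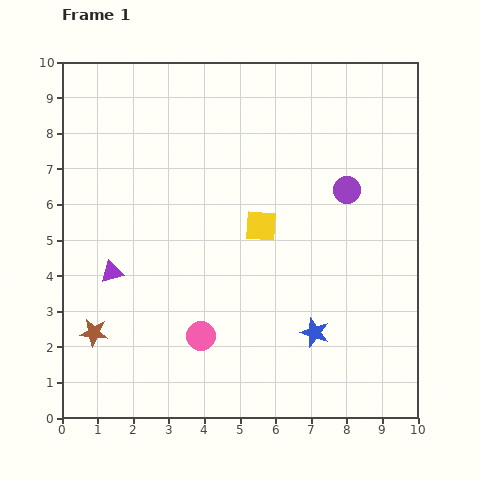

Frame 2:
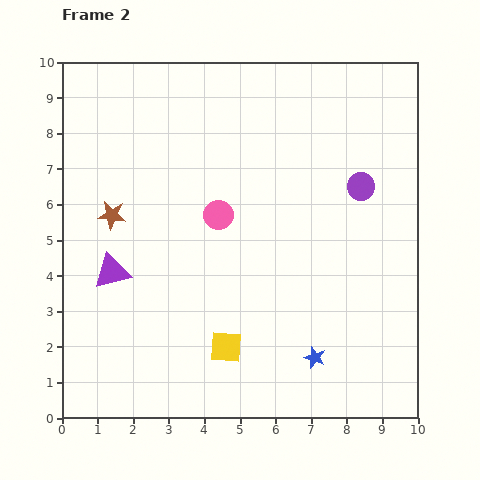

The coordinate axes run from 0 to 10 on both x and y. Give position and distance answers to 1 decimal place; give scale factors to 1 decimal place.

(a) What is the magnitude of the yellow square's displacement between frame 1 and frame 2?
3.5

The yellow square moved from (5.6, 5.4) to (4.6, 2.0), a distance of √(1.0² + 3.4²) ≈ 3.5.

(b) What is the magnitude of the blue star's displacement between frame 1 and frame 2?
0.7

The blue star moved from (7.1, 2.4) to (7.1, 1.7), a distance of √(0.0² + 0.7²) ≈ 0.7.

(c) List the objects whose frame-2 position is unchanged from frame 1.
the purple triangle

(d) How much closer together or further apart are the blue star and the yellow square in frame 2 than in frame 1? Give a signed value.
-0.9

Distance in frame 1: 3.4. Distance in frame 2: 2.5.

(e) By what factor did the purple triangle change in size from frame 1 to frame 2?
1.6×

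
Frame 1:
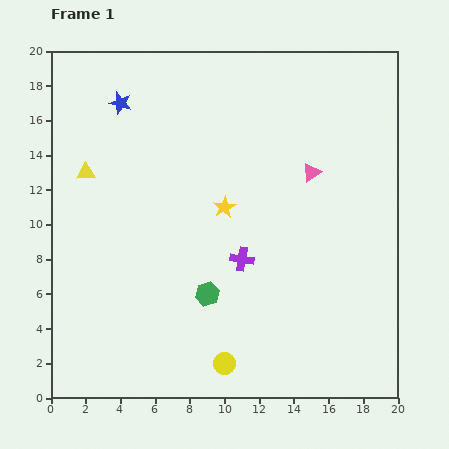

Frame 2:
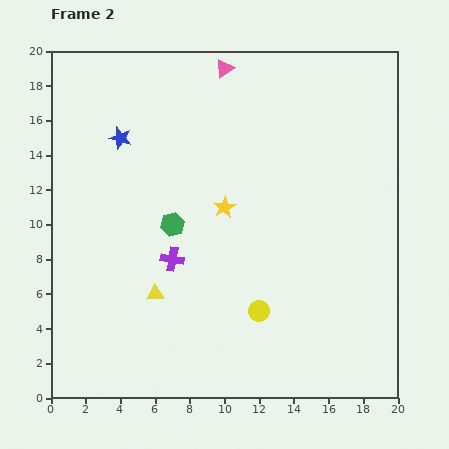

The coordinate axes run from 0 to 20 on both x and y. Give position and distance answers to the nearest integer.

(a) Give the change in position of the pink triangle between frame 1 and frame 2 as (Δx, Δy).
(-5, 6)

The pink triangle was at (15, 13) in frame 1 and (10, 19) in frame 2.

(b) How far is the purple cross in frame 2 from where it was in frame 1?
4

The purple cross moved from (11, 8) to (7, 8), a distance of √(4² + 0²) ≈ 4.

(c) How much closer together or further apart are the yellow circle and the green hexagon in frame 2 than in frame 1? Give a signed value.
+3

Distance in frame 1: 4. Distance in frame 2: 7.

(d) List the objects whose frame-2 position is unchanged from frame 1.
the yellow star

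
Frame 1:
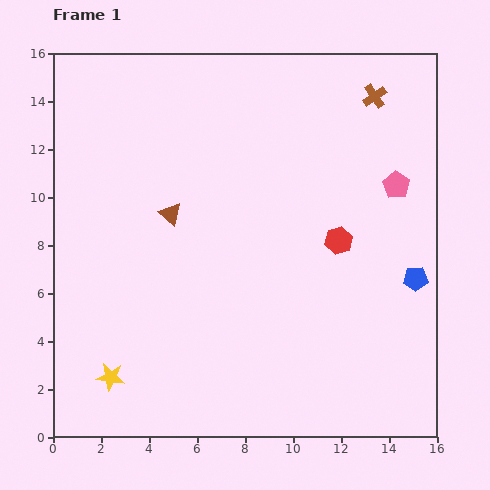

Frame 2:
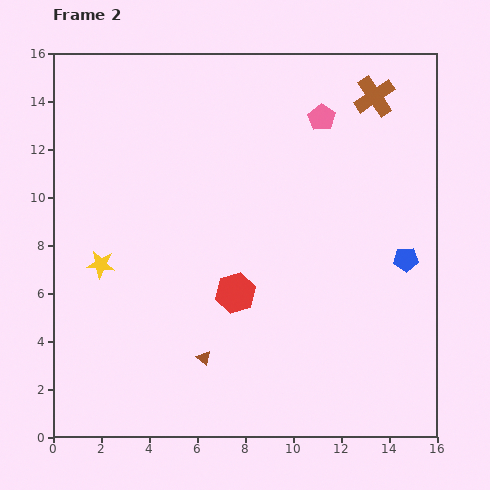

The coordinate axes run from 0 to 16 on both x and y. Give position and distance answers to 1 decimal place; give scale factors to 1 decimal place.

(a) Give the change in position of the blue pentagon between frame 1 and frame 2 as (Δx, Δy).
(-0.4, 0.8)

The blue pentagon was at (15.1, 6.6) in frame 1 and (14.7, 7.4) in frame 2.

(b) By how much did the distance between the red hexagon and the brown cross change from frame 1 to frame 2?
+3.8

Distance in frame 1: 6.2. Distance in frame 2: 10.0.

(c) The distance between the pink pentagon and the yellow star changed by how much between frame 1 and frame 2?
-3.3

Distance in frame 1: 14.3. Distance in frame 2: 11.0.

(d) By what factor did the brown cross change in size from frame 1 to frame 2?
1.7×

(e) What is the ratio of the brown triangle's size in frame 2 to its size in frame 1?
0.6×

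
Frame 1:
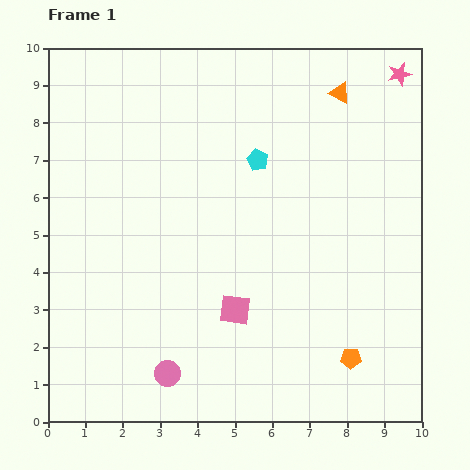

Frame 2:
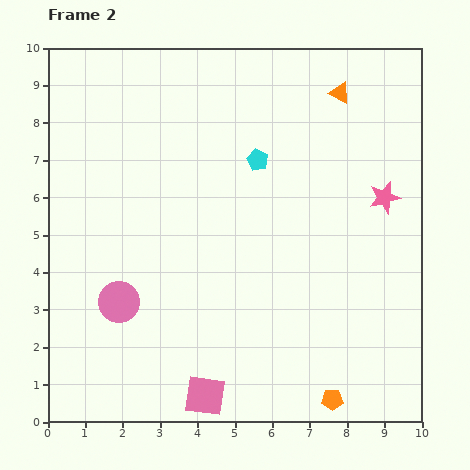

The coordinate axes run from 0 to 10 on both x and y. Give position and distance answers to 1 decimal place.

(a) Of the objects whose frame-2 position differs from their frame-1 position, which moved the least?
the orange pentagon

(moved 1.2)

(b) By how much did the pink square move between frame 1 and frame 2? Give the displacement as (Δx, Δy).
(-0.8, -2.3)

The pink square was at (5.0, 3.0) in frame 1 and (4.2, 0.7) in frame 2.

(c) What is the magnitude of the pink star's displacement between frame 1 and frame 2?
3.3

The pink star moved from (9.4, 9.3) to (9.0, 6.0), a distance of √(0.4² + 3.3²) ≈ 3.3.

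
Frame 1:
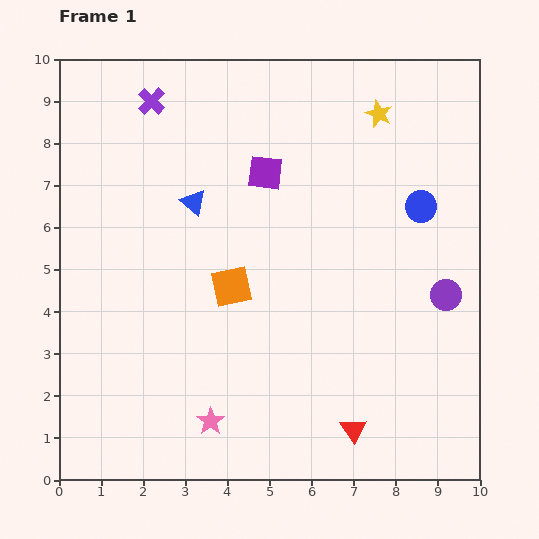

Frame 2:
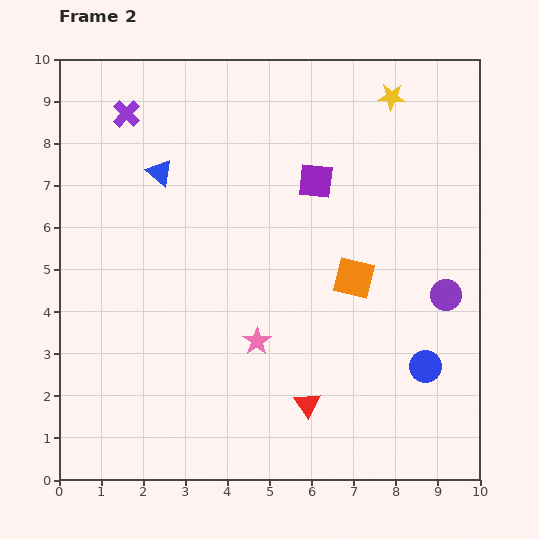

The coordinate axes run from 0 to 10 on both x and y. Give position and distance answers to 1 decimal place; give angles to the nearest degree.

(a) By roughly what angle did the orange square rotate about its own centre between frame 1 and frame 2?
26° clockwise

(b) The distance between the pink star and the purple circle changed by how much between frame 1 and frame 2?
-1.8

Distance in frame 1: 6.4. Distance in frame 2: 4.6.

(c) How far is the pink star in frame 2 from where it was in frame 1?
2.2

The pink star moved from (3.6, 1.4) to (4.7, 3.3), a distance of √(1.1² + 1.9²) ≈ 2.2.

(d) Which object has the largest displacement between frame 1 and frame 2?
the blue circle

(moved 3.8; next 2.9)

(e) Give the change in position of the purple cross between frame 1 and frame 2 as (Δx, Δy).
(-0.6, -0.3)

The purple cross was at (2.2, 9.0) in frame 1 and (1.6, 8.7) in frame 2.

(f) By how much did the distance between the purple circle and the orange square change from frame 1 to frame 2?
-2.9

Distance in frame 1: 5.1. Distance in frame 2: 2.2.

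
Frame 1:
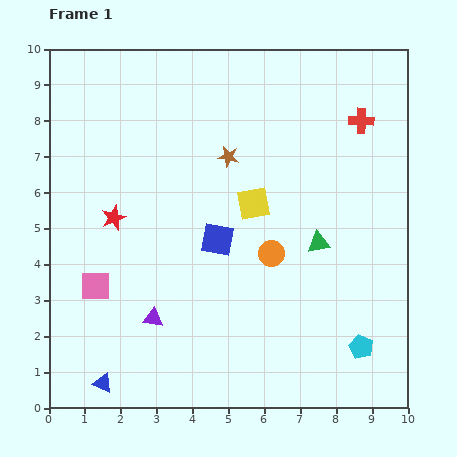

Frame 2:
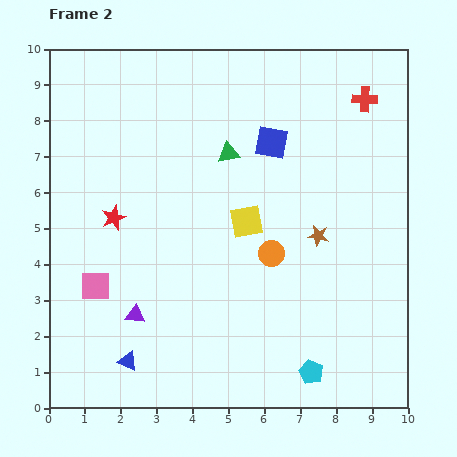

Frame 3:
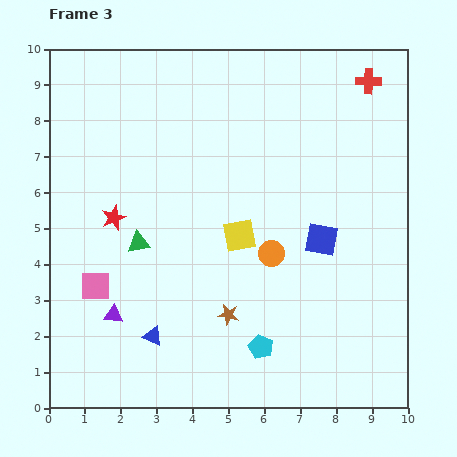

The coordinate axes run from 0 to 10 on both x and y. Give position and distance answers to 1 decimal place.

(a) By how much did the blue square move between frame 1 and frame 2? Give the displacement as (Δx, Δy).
(1.5, 2.7)

The blue square was at (4.7, 4.7) in frame 1 and (6.2, 7.4) in frame 2.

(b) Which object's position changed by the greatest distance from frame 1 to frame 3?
the green triangle

(moved 5.0; next 4.4)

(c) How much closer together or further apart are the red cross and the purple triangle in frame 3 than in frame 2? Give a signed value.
+0.8

Distance in frame 2: 8.8. Distance in frame 3: 9.6.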